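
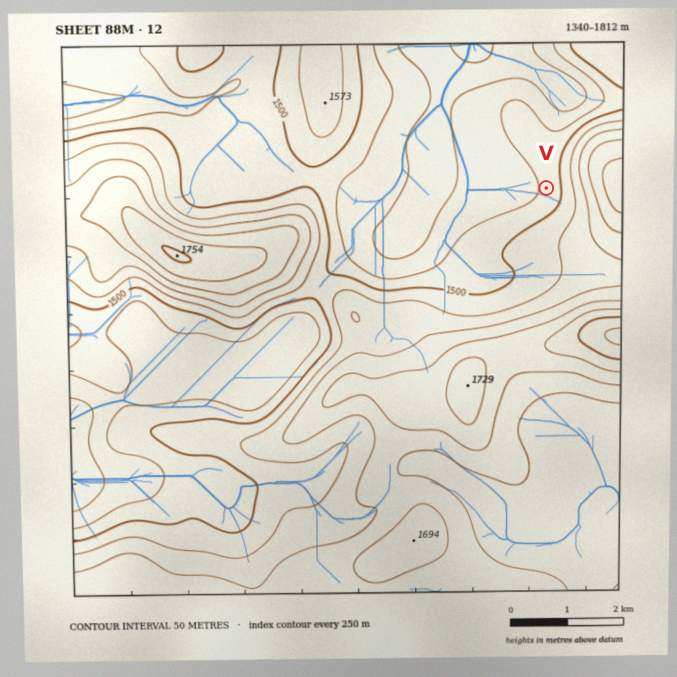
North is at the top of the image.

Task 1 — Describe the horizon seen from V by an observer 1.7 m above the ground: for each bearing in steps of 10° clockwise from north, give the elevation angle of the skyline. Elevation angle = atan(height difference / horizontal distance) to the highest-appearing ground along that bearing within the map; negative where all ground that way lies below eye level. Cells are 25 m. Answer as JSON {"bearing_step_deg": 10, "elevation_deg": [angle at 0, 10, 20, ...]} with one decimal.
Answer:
{"bearing_step_deg": 10, "elevation_deg": [0.7, 1.7, 2.9, 4.7, 7.6, 10.5, 12.6, 13.6, 13.8, 13.4, 12.4, 11.0, 9.4, 8.0, 7.2, 6.6, 7.0, 6.0, 5.1, 4.5, 4.3, 3.5, 2.6, 2.0, 1.8, 1.6, 2.7, 1.7, 0.9, 1.5, 1.4, -0.2, -0.8, -0.3, 0.1, 0.0]}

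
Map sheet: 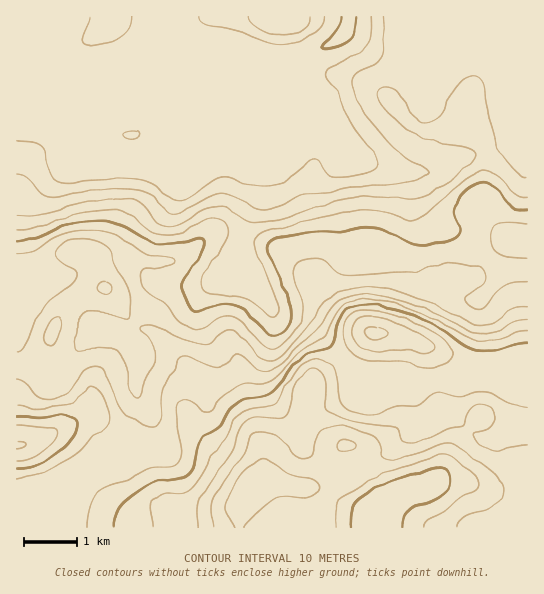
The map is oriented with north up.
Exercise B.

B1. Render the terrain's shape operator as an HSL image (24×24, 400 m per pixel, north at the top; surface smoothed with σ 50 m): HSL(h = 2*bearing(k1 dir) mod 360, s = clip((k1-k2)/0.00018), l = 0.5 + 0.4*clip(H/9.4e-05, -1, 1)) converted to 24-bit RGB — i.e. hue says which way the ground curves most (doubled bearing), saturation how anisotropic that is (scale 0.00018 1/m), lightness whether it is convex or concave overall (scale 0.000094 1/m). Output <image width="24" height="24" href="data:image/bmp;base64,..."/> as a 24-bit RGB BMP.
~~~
<image width="24" height="24" href="data:image/bmp;base64,Qk32BgAAAAAAADYAAAAoAAAAGAAAABgAAAABABgAAAAAAMAGAAATCwAAEwsAAAAAAAAAAAAAgH9/gH9/YmiDWmyXppCOdVaWjq52a5mvSi6Sv6Fw5rZSJHkucYBxgIB8MS18cpa818ygv4tffT4zgnUjSmkrU2o6SotMf4B/foFzf4B/e36AOZudgq+6X2bPtsLYbGvXRRnWs53J77TO2Y6/GYe6Sd9xDt3OCcLc6K3o9K7uwG/o0LTWW2LBeK7KT67LXXWFUX4AEl0GTYBGYYZnUYE1MWwoYb0yYShMaTZIZZddw5aa687SWI/WhWzIvyRVJEkOAl4AUtFww4Ls9NHynpzhha/gjzDYmmO139P4cXPlFq1mLX9agHFyXq9bOpVXSCZGSbZdTaenpY8/7OFfiFROVTJQ3TuUvKXoQfO0B3MmHGIwyIx33J6QcjFMbDdaeaWPuq/t88z/2Zr0Rz2ZL9SogtXbeRmYpkejUeuGIRt91Lunx+PNvjrNVkOoZe/cyOjzxITz6E/bKn1QO10Z2lMKpB0fN6RCSotUb5opOl+i/0/b8LvVVeG9QSFXch1yntqUT7dLFUZadep5wEqAzAB24+FJHdAAPkkLMSYIuaIe1EO0UGarS5TK0s7qm6ngR0zCtsZKEScOSjYa/PLMpTlaMB1TPHuvwtKNolFzN7OvYLgyGVmMuin/+9TQn9CPKxpggIB/bYNdUHY6gcI5QXcre6QblUEbbVAz0CtJj2IpB4Bb5+SD0E+ZXkaFMnFztb9dhsmvajyNkt51BIGSAB5z+t3R+pzaggJnfFgKVFoQZEIVltYUJ55bR6zCmWPAcYCLiRit8sm/F56MX4gum0c4gXiAPIipl+zDeTy6tkSzv+6oIEhvAR8y//pQxQBa/wCe8Njgj7fupN3/zvD9s9r/W4b/u2f/06rsFE5p9t/VtifWXX5+hXpdZKKOdtSfPJ45MyNiodOl0tmmTSptCw8omrETXRaU1NX30uj5zNj/zOf/osPlnCJtJA8WSjsi0NBrQoJ8IdMz+2+5tx2XcOFiLt+tc6FmonhcGHptR9Fb2U4+TgQ2SBM1P/ITAKd0cP+ZxOGIzIY4gDARTxAAUw0BVEAoKng5i8Iyao5tOHhJem8icpPX4PDbgS2Jbz8luKweOG4bOEQQfF0pTAxXcct2kdeUJ6dCJmoAWlQAXTYAaC0Pjy8xr3GQc4qlT41xeI1Hp3Xp1yDzt3jcMu1Wy7g0WSnOkZ737NL4137BDmhaeGOCawacmuuvh62Yn4GUfFmHiYZYaKmEb5O/eIXBlX65uVSgmFdkh3lVO0CpaGjv2tf02cf1sKHhdcPZIoKrwjTj/7PlyYXnAEurqOT/xsbwqYrQmoOzh2m2lpy1g7SpZE+BgFdEc1c+h1BbtoKumJfPPXIoIW4wna07sG1KwltTyGxCLW8+EEFQ1Iyj68PUOXPOIXpPeHsytFZKv3OuknmknKSWnneKXDuQv1vHt1yZZZpYVOB7VbrYgK5jIYxhR5tmeZV6oIit1KvItYPGCyM8WI034qxqnlBzXEtyjGNRZqYyNZVTj4qyn4iwt22vVEqbO1Sry4bo69zvn9+2JEZcs6SHTIpBLU0XVGQPWGEMlIIIgB8Jczk0D18f29M1impWYH9rRVp61Zx5LostRVwfbVQabkISeF8YJVESEmQT4ORm4WhNVCFLonlmulBdPmtugHlgfkc4w8EvMoNUf4CAfYB+T488kGpHf3dRNW1DqM5It1lpZTpUd0E3jmZKpp1ojptYMGsjVZ8FqZgtc1aRf4triGWrq2rab17fjqzowLHgsF7MUHyDf4B/f4B/gH9/f3+Af4CAPpFMpzVWjj12h2dygaKAicS0eWvLsYnGismmWaeiY2d9l4VrZIpDU3o7eps1f48veIst3YufSEKhf4B/f4B/f3+Ah1VcjpkvW4JZWjRqmFp/oJiIks+ja7+kQD6FuomMwL2QZFp2a2ZzjHaGuHN/Pohvf4B/gIB/eYB5bZJJlF9yf4B/f4B/gG6CgjXX09DrcCfUNjmFarC1odPNoceniVxwQlNtf6lxyJSDfGGLZmqBdX95mnKIyltnLHQrcoFgf4B+gIB/gIB/gIB/f4B/XnaQNdE/jY0oZS3CcIDkjKzcrnW2vTo4pHFRUYJ3TZJkso13pXCYc2aGf4CAaHWDunOo2XDJccE3KpouWXtFgWJDjIU1bnMvZDkcdTMIoagGGGgAAlYCM1wolStIw29Xu7eKYIWLZYJvdItYkmpfgnZ/f3+AcHuBZXp8qHKEv5iqg3u1Xli9bGm9rpPKjm7fgWDyurnw3dvwyc/wK8P0EUBpZUB3ycOHvLyIcnKNanKDf4B/gIB/f3+A"/>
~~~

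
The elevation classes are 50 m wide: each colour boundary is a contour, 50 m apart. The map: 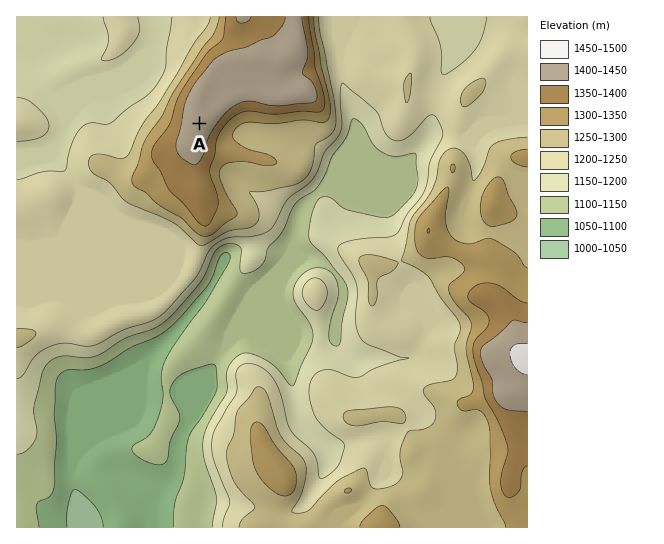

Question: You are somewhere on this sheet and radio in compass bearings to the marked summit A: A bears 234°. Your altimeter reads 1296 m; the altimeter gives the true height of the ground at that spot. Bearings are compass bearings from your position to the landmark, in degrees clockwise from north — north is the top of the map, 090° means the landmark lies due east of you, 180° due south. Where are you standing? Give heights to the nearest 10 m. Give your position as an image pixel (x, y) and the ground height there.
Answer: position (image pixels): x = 316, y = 38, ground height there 1300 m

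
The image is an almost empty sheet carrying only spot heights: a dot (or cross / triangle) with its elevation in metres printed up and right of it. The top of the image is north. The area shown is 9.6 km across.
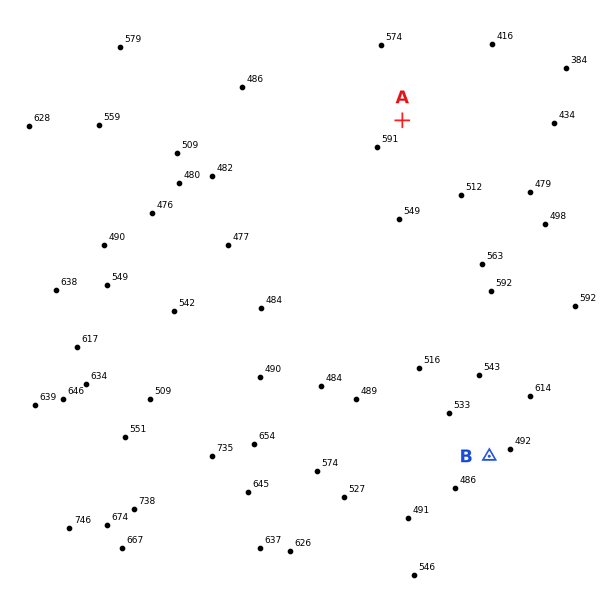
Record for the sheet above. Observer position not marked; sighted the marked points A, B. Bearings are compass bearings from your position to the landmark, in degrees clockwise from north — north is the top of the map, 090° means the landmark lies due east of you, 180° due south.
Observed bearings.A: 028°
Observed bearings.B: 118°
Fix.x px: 282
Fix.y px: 346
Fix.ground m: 510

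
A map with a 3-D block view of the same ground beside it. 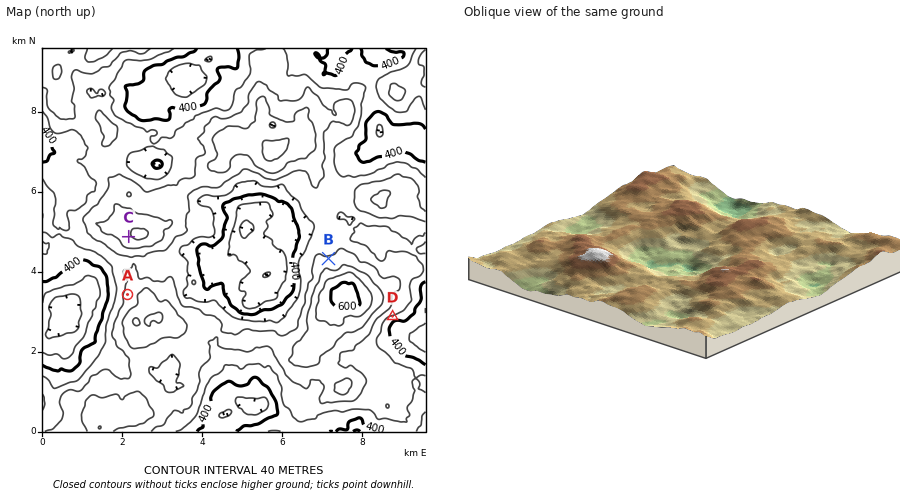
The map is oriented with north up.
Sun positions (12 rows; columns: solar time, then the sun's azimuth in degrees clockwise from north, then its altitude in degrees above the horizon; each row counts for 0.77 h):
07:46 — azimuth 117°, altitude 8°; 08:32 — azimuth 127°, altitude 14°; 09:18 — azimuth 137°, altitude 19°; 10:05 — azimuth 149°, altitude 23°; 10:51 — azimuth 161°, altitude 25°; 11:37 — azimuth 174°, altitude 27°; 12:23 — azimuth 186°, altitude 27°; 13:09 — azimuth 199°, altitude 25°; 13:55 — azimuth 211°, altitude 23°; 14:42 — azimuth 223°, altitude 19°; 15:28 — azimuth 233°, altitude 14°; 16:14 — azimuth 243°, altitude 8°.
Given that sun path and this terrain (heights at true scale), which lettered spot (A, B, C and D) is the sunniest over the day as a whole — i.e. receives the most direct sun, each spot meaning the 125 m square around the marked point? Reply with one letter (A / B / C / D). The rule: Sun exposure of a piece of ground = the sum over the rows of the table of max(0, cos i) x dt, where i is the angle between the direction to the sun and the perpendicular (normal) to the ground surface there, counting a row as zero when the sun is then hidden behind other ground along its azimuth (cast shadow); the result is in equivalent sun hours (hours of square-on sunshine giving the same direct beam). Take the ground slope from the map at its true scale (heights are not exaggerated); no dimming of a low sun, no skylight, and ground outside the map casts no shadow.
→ D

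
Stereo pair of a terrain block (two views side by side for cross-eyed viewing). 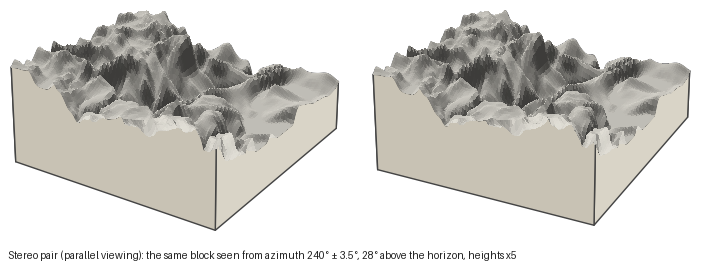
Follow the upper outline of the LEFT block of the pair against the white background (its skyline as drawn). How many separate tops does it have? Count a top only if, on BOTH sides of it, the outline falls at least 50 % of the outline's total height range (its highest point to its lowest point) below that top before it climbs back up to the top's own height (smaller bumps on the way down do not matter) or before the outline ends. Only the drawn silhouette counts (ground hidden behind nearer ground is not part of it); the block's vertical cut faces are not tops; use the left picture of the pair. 1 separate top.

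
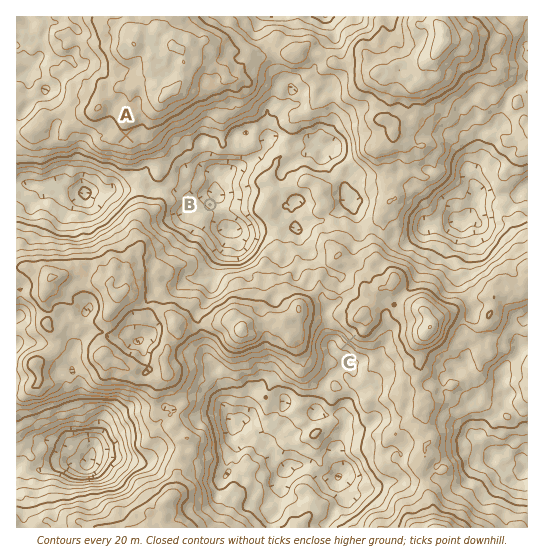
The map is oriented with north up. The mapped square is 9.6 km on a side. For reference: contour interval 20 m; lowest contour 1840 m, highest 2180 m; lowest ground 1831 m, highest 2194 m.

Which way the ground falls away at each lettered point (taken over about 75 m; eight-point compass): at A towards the S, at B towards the NE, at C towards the SW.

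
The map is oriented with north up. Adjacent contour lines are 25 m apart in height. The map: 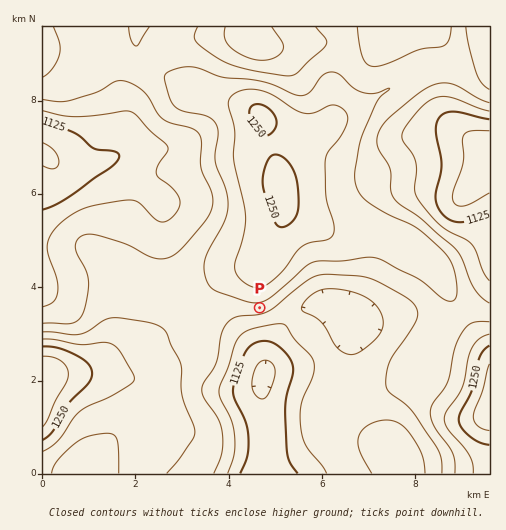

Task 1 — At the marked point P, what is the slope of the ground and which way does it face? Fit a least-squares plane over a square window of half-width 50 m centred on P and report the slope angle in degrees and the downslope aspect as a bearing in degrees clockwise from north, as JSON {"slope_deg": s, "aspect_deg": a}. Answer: {"slope_deg": 6, "aspect_deg": 169}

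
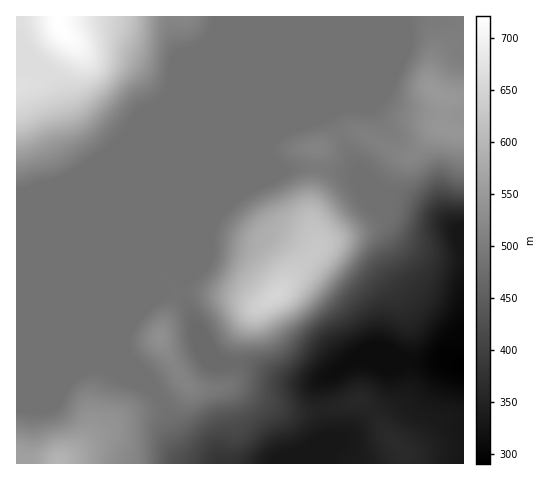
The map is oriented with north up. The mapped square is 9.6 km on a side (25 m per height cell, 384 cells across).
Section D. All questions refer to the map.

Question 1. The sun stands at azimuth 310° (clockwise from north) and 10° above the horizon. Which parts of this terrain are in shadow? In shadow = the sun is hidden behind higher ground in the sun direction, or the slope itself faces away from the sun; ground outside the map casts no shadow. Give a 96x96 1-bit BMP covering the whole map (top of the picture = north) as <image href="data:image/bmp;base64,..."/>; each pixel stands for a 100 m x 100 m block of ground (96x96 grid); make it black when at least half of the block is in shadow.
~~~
<image width="96" height="96" href="data:image/bmp;base64,Qk2+BAAAAAAAAD4AAAAoAAAAYAAAAGAAAAABAAEAAAAAAIAEAAATCwAAEwsAAAIAAAAAAAAA////AAAAAAAAAAAAAAAAAAAAAAAAAAAAAAAAAAAAAAAAAAAAAAAAAAAAAAAAAAAAAAAAAAAAAAAAAAAAAAAAAAAAAAAAAAAAAAAAAAAAAAAAAAAAAAAAAAAAAAAAAAAAAAAAAAAAAAAAAAAAAAAAAAAAAAAAAAAAAAAAAAAAAAAAAAAAAAAAAAAAAAAAAAAAAAAAAAAAAAAAAAAAAAAAAAAAAAAAAAAAAAAAAAAAAAAAAAAAAAAAAAAAAAAAAAAAAAAAAAAAAAAAAAAAAAAAAAAAAAAAAAAAAAAAAAAAAAAAAAAAAAAAAAAAAAAAAAAAAAAAAAAAAAAAAAAAAAAAAcAAAAAAAAAAAAAAB/gAAAAAAAAAAAAAD/4AAAAAAAAAAAAAP/+AAAAAAAAAAAAA//+AAAAAAAAAAAAB///AAAAAAAAAAAAH///AAAAAAAAAAAAP///gAAAAAAAAAAAP///gAAAAAAAAAAAP///gAAAAAAAAAAAH///gAAAAAAAAAAAD///gAAAAAAAAAAAB///wAAAAAAAAAAAAf//wAAAAAAAAAAAAP//4AAAAAAAAAAAAD//4AAAAAAAAAAAAB//8AAAAAAAAAAAAA//8AAAAAAAAAAAAAf/8AAAAAAAAAAAAAP/+AAAAAAAAAAAAAH/+AAAAAAAAAAAAAD/8AAAAAAAAAAAAAB/8AAAAAAAAAAAAAA/8AAAAAAAAAAAAAAf4AAAAAAAAAAAAAAf4AAAAAAAAAAAAAAPwAAAAAAAAAAAAAAHgAAAAAAAAAAAAAAAAAAAAAAAAAAAAAAAAAAAAAAAAAAAAAAAAAAAAAAAAAAAAAAAAAAAAAAAAAAAAAAAAAAAAAAAAAAAAAAAAAAAAAAAAAAAAAAAAAAAAAAAAAAAAAAAAAAAAAAAAAAAAAAAAAAAAAAAAAAAAAAAAAAAAAAAAAAAAAAAAAAAAAAAAAAAAAAAAAAAAAAAAAAAAAAAAAAAAAAAAAAAAAAAAAAAAAAAAAAAAAAAAAAAAAAAAAAAAAAAAAAAAAAAAAAAAAAAAAAAAAAAAAAAAAAAAAAAAAAAAAAAAAAAAAAAAAAAAAAAAAAAAAAAAAAAAAAAAAAAAAAAAAAAAAAAAAAAAAAAAAAAAAAAAAAAAAAAAAAAAAAAAAAAAAAAAAAAAAAAAAAAAAAAAAAAAAAAAAAAAAAAAAAAAAAAAAAAAAAAAADAAAAAAAAAAAAAAAH8AAAAAAAAAAAAAAD+AAAAAAAAAAAAAAD+AAAAAAAAAAAAAAD+AAAAAAAAAAAAAAB+AAAAAAAAAAAAAAB+AAAAAAAAAAAAAAA8AAAAAAAAAAAAAAAYAAAAAAAAAAAAAAAAAAAAAAAAAAAAAAAAAAAAAAAAAAAAAAAAAAAAAAAAAAAAAAAAAAAAAAAAAAAAAAAAAAAAAAAAAAAAAAAAAAAAAAAAAAAAAAAAAAAAAAAAAAAAAAAAAAAAAAAAAAAAAAAAAAAAAAAAAAAAAAAAAAAAAAAAAAAAAAAAAAAAAAAAAAAAAAAAAAAAAAAAAAAA="/>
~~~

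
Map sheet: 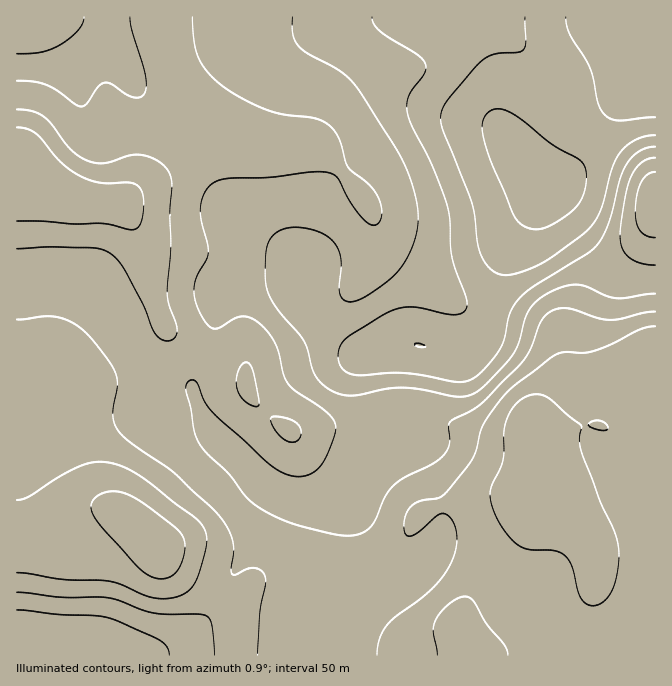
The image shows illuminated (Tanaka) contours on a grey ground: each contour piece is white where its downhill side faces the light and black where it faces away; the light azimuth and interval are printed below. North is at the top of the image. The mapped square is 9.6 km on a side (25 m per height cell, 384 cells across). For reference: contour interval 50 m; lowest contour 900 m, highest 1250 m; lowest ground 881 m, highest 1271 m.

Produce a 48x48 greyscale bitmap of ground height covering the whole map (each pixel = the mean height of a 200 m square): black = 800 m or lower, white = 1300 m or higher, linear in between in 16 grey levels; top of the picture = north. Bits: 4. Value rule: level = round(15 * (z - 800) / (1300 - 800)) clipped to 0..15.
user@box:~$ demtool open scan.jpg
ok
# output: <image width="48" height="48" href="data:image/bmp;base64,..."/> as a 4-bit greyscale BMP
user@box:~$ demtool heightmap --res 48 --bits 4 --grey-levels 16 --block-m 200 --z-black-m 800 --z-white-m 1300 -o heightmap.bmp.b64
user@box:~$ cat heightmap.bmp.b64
<image width="48" height="48" href="data:image/bmp;base64,Qk32BAAAAAAAAHYAAAAoAAAAMAAAADAAAAABAAQAAAAAAIAEAAATCwAAEwsAABAAAAAAAAAAAAAAABEREQAiIiIAMzMzAERERABVVVUAZmZmAHd3dwCIiIgAmZmZAKqqqgC7u7sAzMzMAN3d3QDu7u4A////AIiIiIiJmZqru6qZmaqru8zN3MzMy7u7u4iIiImZmaqru6qZmaqru8zNzMzMzMu7u4iZmZmaqqqru6qZmZqqu8zNzMzMzMzLu5mZmZqru7u7u6qZmZmqq7zMzLu8zMzMu6q7u7u8zMu7u6qZmZmqqqvMzLu8zMzMzLvMzMzN3dy7u7qpmZmqqqq8zMzMzMzMzMzMzd3e7ty7q6qpmZqqqqq7vMzMzMzMzMzd3d3u7u3LqqqpmZqqqqqrvMzMzM3MzM3d3d7u7u3LqqqZmZmqqqqrvMzMzN3MzM3d3d7u7t3LqpmZmZmaq6qrvMzMzdzMu8zd3e7u7dy6qZmZmYiZq7u7vMzN3dzMu8zd3e7t3MuqmZmZiIiZqru7zMzd3czLu8zN3d3dy7qpmZmZmIiJmqq7zMzd3czLu8zMzd3Mu6qpmZmZmYiImZqrvMzd3czLu7vMzMzLuqqZmZmqmYiIiZmavMzd3MzMy7u8zLu6qqmZmZqqqZiIiJmaq8zd3MzMzLu8y7uqqpmZmaq6qZmZmZmaq83d3MzMzLvMy7qqqpmZmqu6qZmZmZmZq8zdzMzMzLvMy7qqqpmZqqqqmYiZmZmZmrzczMzMy7u8y7qqqZmaq6qZiIiIiIiHiavMzLvLu7u8u7uqqZmaq6qYh3d3d3ZmeJq7u7u7u7u7u7qqqpmaq6mYd2ZmZlVVZomru7u7u7u7u7qqqqmaqqmIdmVVVVVVVniau7u7vLu7u6qqqqqZqqmIdmZVVVVVVWeaqqqru7u7uqqqu6qZmpiHd2ZlVVVVVWeJqqqqq6qqqqqqu6mZmZh3d3dmZWZmZmeJmZmZmaqqqqqruqmYmId3d3d3ZmZmZVZ4mYiIiKqqmaqruqmYiId3d4iHd3dmVVVneId3d6qqmqq7uqmZiId2d4iId3dmVVVWZ3d3d6qqqqq7u6mZiId3d4iIh3dmVERFVmd3eKqqqru8u6mZiId3d4iYiHdlVERERWZ3iLu7u7zMu6mYiId3eIiZiHdlVDMzNFV4mczMzMzMu6mYiIiIiImZmHdlRDMzM0Vomszd3d3Mu6mYiIiIiZmZmHdlRDMzMzRnmt3d3d3Mu6mZiIiJmZmZiHZlQzMzMzRXmt3d3MzMu6mZmZmZmZmZiHZVQzMzMzNXid3cy7u7uqqZmZmZmZmYh3ZUQzMzMzNGid3Luqq7qqqqqqqZmZmYh2ZUMzMzMzNFZ9zLqqqqqqqqqqqpmZmId2VEMzMzMzNEVcy6mZmpmqqqqqqZmZiIdmVEMzMzMzMzRLuqmZmZmaqqqpmZmZiHdlVEMzMzRDMzM6qpmZmZmaqqmZmZmIh3ZlVEMzNERDMzM5mZmZmZmaqpmIiIiIh3ZmVUQzRERDMzIpmZmZmZmamZiIiIiId3ZmZVRERERDMzIpmZmZmZmZmYiIiIh3d3ZmZVVERERDMyIpmZmZmZmZmYiIiHd3dmZmZVVVVEQzMzM5mZmZmZmZmIiIiHd3ZmZlVVVVVEQzMzM5mZmZmZmZmIiIiHd2ZmZVVVVVVEMzMzMw=="/>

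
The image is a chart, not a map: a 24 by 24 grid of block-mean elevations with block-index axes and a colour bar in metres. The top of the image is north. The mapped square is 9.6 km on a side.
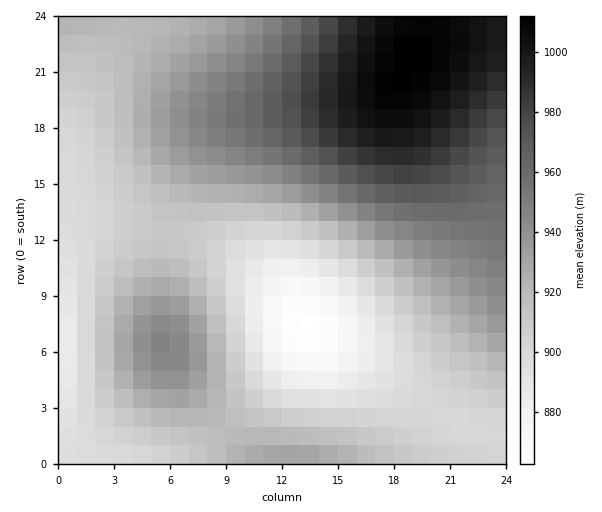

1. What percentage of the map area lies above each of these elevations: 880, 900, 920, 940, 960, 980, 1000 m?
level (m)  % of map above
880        95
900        82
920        52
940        32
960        21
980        13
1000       6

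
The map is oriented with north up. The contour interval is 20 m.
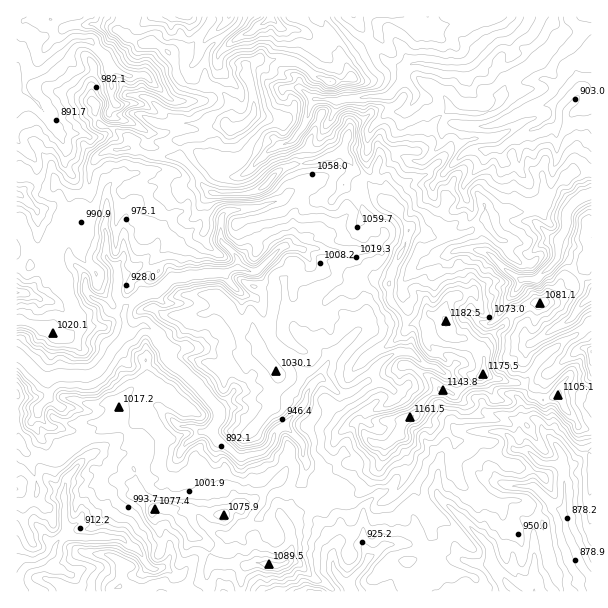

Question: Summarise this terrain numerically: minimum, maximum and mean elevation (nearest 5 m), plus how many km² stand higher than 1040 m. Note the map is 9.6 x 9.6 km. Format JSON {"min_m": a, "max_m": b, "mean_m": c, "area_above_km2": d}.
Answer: {"min_m": 875, "max_m": 1180, "mean_m": 985, "area_above_km2": 17.5}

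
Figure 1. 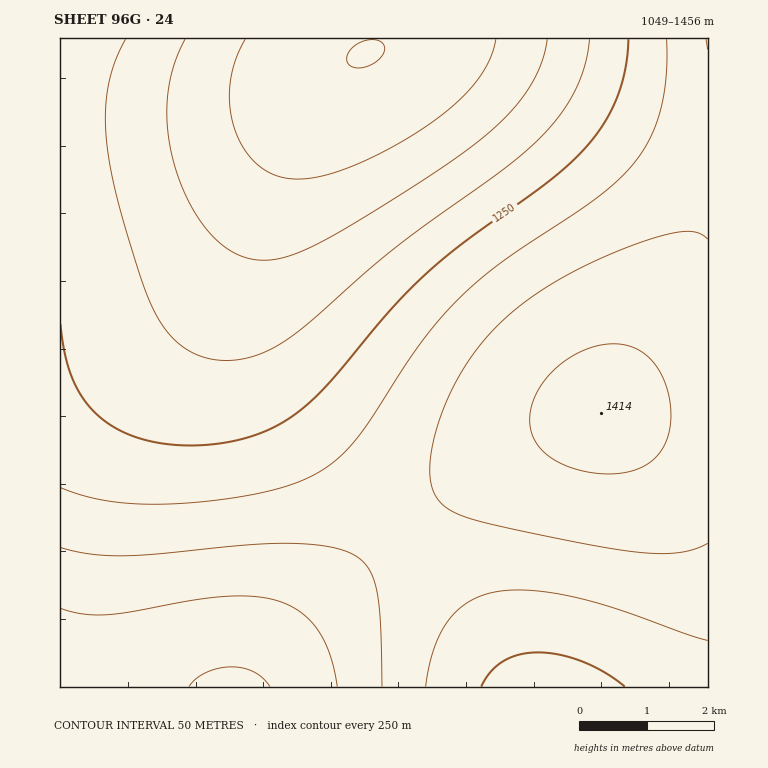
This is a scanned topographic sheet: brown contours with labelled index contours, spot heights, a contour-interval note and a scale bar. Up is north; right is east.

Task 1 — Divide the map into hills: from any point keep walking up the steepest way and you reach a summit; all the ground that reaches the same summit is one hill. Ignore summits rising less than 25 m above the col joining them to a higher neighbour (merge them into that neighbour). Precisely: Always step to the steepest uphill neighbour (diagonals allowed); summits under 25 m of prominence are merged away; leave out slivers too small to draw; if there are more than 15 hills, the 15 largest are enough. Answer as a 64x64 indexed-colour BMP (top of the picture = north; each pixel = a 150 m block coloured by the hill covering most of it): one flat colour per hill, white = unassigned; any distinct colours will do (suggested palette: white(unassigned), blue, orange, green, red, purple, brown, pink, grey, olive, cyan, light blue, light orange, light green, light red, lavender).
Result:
<image width="64" height="64" href="data:image/bmp;base64,Qk12CAAAAAAAAHYAAAAoAAAAQAAAAEAAAAABAAQAAAAAAAAIAAATCwAAEwsAABAAAAAAAAAA////ALR3HwAOf/8ALKAsACgn1gC9Z5QAS1aMAMJ34wB/f38AIr28AM++FwDox64AeLv/AIrfmACWmP8A1bDFACIiIiIiIiIiIiIiIiIiIiIiIiIiIiIhERERERERERERIiIiIiIiIiIiIiIiIiIiIiIiIiIiIhEREREREREREREiIiIiIiIiIiIiIiIiIiIiIiIiIiIiERERERERERERESIiIiIiIiIiIiIiIiIiIiIiIiIiIiERERERERERERERIiIiIiIiIiIiIiIiIiIiIiIiIiIiEREREREREREREREiIiIiIiIiIiIiIiIiIiIiIiIiIiIRERERERERERERESIiIiIiIiIiIiIiIiIiIiIiIiIiIRERERERERERERERIiIiIiIiIiIiIiIiIiIiIiIiIiIREREREREREREREREiIiIiIiIiIiIiIiIiIiIiIiIiIRERERERERERERERESIiIiIiIiIiIiIiIiIiIiIiIiIRERERERERERERERERIiIiIiIiIiIiIiIiIiIiIiIiIhEREREREREREREREREiIiIiIiIiIiIiIiIiIiIiIiIhERERERERERERERERESIiIiIiIiIiIiIiIiIiIiIiIhERERERERERERERERERIiIiIiIiIiIiIiIiIiIiIiIhEREREREREREREREREREiIiIiIiIiIiIiIiIiIiIiIhERERERERERERERERERESIiIiIiIiIiIiIiIiIiIiIhERERERERERERERERERERIiIiIiIiIiIiIiIiIiIiIiEREREREREREREREREREREiIiIiIiIiIiIiIiIiIiIiERERERERERERERERERERESIiIiIiIiIiIiIiIiIiIiERERERERERERERERERERERIiIiIiIiIiIiIiIiIiIiEREREREREREREREREREREREiIiIiIiIiIiIiIiIiIiERERERERERERERERERERERESIiIiIiIiIiIiIiIiIiERERERERERERERERERERERERIiIiIiIiIiIiIiIiIiEREREREREREREREREREREREREiIiIiIiIiIiIiIiIiIRERERERERERERERERERERERESIiIiIiIiIiIiIiIiIRERERERERERERERERERERERERIiIiIiIiIiIiIiIiIREREREREREREREREREREREREREiIiIiIiIiIiIiIiIRERERERERERERERERERERERERESIiIiIiIiIiIiIiIRERERERERERERERERERERERERERIiIiIiIiIiIiIiIhEREREREREREREREREREREREREREiIiIiIiIiIiIiIhERERERERERERERERERERERERERESIiIiIiIiIiIiIhERERERERERERERERERERERERERERIiIiIiIiIiIiIiEREREREREREREREREREREREREREREiIiIiIiIiIiIiERERERERERERERERERERERERERERESIiIiIiIiIiIiIRERERERERERERERERERERERERERERIiIiIiIiIiIiIREREREREREREREREREREREREREREREiIiIiIiIiIiIhERERERERERERERERERERERERERERESIiIiIiIiIiIiERERERERERERERERERERERERERERERIiIiIiIiIiIiIREREREREREREREREREREREREREREREiIiIiIiIiIiIhERERERERERERERERERERERERERERESIiIiIiIiIiIiERERERERERERERERERERERERERERERIiIiIiIiIiIiIREREREREREREREREREREREREREREREiIiIiIiIiIiIhERERERERERERERERERERERERERERESIiIiIiIiIiIiERERERERERERERERERERERERERERERIiIiIiIiIiIiIREREREREREREREREREREREREREREREiIiIiIiIiIiIiERERERERERERERERERERERERERERESIiIiIiIiIiIiIRERERERERERERERERERERERERERERIiIiIiIiIiIiIhEREREREREREREREREREREREREREREiIiIiIiIiIiIiERERERERERERERERERERERERERERESIiIiIiIiIiIiIhERERERERERERERERERERERERERERIiIiIiIiIiIiIiEREREREREREREREREREREREREREREiIiIiIiIiIiIiIRERERERERERERERERERERERERERESIiIiIiIiIiIiIiERERERERERERERERERERERERERERIiIiIiIiIiIiIiIREREREREREREREREREREREREREREiIiIiIiIiIiIiIiERERERERERERERERERERERERERESIiIiIiIiIiIiIiIRERERERERERERERERERERERERERIiIiIiIiIiIiIiIiEREREREREREREREREREREREREREiIiIiIiIiIiIiIiIRERERERERERERERERERERERERESIiIiIiIiIiIiIiIiERERERERERERERERERERERERERIiIiIiIiIiIiIiIiIREREREREREREREREREREREREREiIiIiIiIiIiIiIiIiERERERERERERERERERERERERESIiIiIiIiIiIiIiIiIhERERERERERERERERERERERERIiIiIiIiIiIiIiIiIiIREREREREREREREREREREREREiIiIiIiIiIiIiIiIiIiIRERERERERERERERERERERESIiIiIiIiIiIiIiIiIiIiERERERERERERERERERERER"/>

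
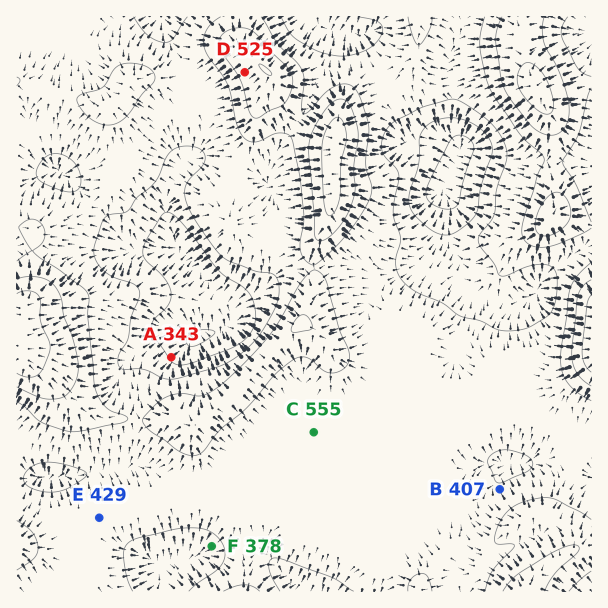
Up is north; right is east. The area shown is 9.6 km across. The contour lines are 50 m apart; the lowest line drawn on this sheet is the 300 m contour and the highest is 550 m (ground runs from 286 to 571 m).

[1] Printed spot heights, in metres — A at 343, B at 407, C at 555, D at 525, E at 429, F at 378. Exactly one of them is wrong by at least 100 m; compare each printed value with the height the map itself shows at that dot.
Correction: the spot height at C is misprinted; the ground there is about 430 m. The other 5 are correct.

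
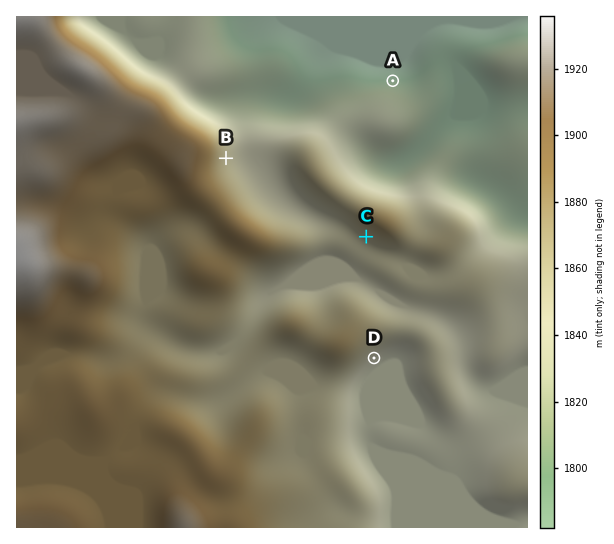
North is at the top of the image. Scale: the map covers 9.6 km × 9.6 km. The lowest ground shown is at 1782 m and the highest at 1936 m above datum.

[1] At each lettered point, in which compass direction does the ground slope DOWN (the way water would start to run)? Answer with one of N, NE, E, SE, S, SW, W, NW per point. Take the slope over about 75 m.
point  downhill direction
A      N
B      E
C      SW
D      SE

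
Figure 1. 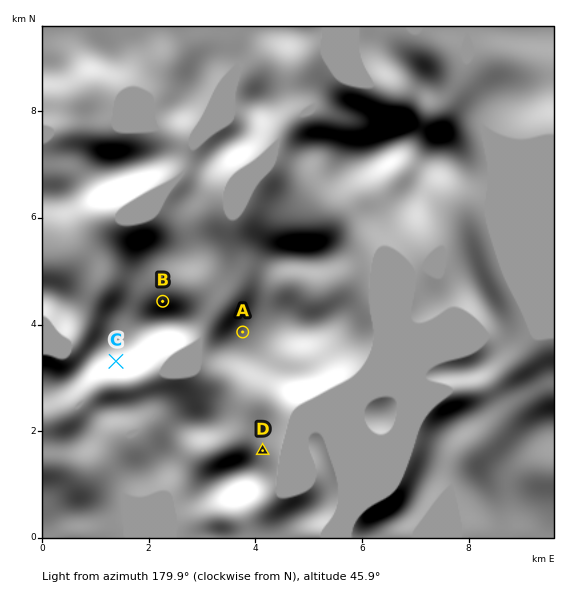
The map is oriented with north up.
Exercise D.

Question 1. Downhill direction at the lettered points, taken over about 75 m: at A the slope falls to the NW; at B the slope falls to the NE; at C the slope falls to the S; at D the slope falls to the E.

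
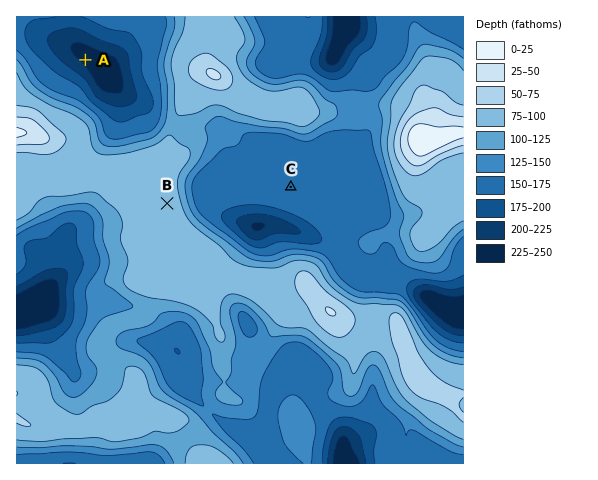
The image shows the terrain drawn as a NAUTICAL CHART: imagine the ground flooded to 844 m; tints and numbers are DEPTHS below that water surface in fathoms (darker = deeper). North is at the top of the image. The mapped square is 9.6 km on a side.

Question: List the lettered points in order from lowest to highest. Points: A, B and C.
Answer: A C B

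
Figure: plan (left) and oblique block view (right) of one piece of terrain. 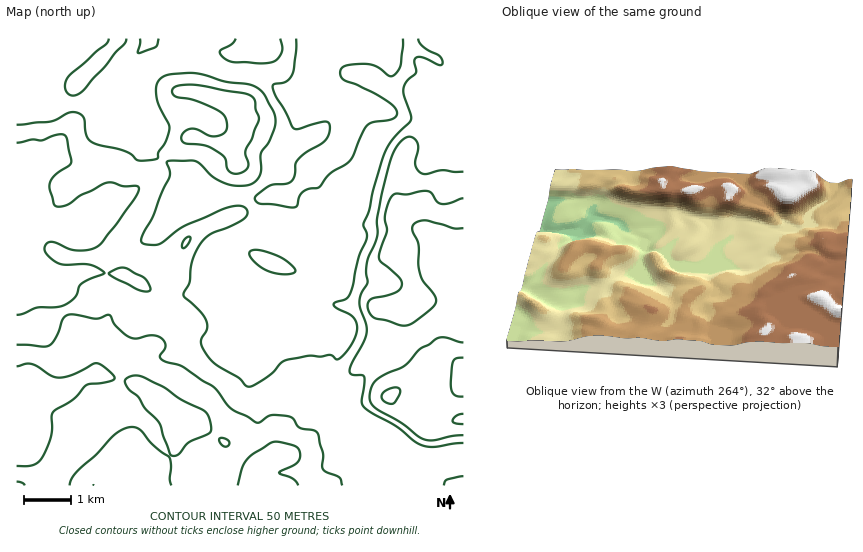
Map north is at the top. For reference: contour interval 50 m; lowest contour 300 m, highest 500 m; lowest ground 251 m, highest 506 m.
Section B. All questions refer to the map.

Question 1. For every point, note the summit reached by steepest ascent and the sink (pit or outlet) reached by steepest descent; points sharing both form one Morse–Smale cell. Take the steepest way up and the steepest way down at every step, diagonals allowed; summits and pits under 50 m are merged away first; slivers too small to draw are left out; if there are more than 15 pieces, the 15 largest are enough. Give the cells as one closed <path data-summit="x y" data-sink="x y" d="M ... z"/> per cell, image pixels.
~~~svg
<path data-summit="94 485" data-sink="311 39" d="M108 101l-54 6-19-6-19 6 0 378 383 1-3-9-14-12-12-7-21-5-6-6-4-20-7-12-7-23 3-20 15-27 0-16-7-4-35-7-22-14-36-9-12-7-6-9 0-12 3-8-1-13 8-10 21-13 6-25-21-2-28 0-19-8-19-22-24-13-2-7 1-20-2-3-8-6-24-5z"/><path data-summit="405 313" data-sink="311 39" d="M371 107l-13 1-12 5 0 13-6 21-5 7-16 9-9 9 7 15 2 18 13 10 5 8 3 12 0 10-6 4 7 3 6 7-1 9-3 7-13 10-28 7-15 16 14 10 36 7 16 8 28 8 5 3-1 9 10-8 38-21 18 0 13 3 0-172-8-1-22 1-6-8-10-20-5-5z"/><path data-summit="235 141" data-sink="311 39" d="M150 38l-36 45-5 9-1 11 12 11 17 2 9 5 4 5-1 20 2 7 24 13 19 22 19 8 28 0 10 2 13 0 10-5 14 0 14-11 12-16 21-12 5-7 6-21 0-13-10-7-18-8-7-10-4-14-5 21-3 1-9-1-9-3-14-12-11-5-27-1-32-13-22-3-17-11z"/><path data-summit="463 369" data-sink="311 39" d="M463 38l-312 0-1 2 12 11 13 7 22 3 32 13 27 1 11 5 14 12 9 3 9 1 3-1 5-21 4 14 7 10 26 14 6 1 8-5 13-1 24 7 18 8 5 5 10 20 6 8 29 0z"/><path data-summit="463 369" data-sink="311 39" d="M451 324l-18 0-38 21-12 10 3-6-1-5-32-11-11-6 2 4-1 14-18 34 1 20 12 27 5 2 20-4 15 5 42 27 18 3 25-1 1-130z"/><path data-summit="463 369" data-sink="311 39" d="M309 172l-18 20-17 1-11 5-3 5-4 20-26 19-3 4 1 13-3 8 0 12 6 9 10 6 45 14 16-16 28-7 13-10 4-10 0-6-6-7-7-3 6-4 0-10-3-12-5-7-13-11-2-18z"/><path data-summit="463 369" data-sink="311 39" d="M147 38l-130 0-1 68 10 0 9-5 17 6 56-6 6-18 33-40z"/><path data-summit="463 485" data-sink="311 39" d="M363 424l-24 3 5 22 5 4 26 7 20 16 5 10 64-1-1-27-25 1-18-3-15-8-15-13z"/>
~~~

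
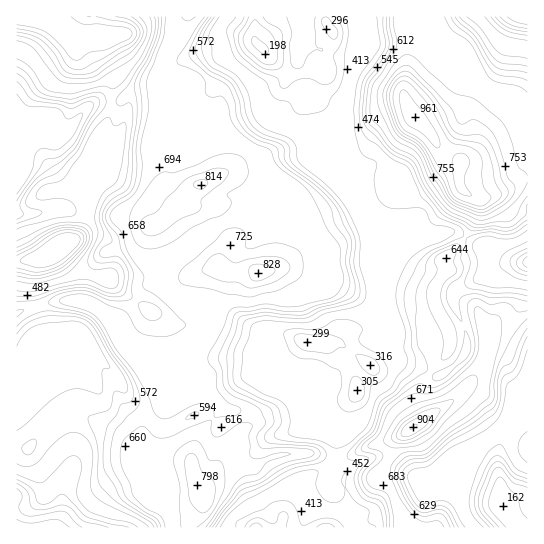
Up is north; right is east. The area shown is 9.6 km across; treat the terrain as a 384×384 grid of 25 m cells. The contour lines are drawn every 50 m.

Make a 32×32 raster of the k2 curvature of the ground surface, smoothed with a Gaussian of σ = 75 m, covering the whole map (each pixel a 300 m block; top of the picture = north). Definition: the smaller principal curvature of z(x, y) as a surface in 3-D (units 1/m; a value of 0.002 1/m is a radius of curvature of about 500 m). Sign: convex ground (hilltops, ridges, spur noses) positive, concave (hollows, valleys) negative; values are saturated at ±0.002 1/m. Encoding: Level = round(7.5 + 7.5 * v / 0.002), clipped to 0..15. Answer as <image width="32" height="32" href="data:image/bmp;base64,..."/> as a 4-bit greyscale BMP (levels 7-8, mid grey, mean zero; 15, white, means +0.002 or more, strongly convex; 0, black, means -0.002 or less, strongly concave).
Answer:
<image width="32" height="32" href="data:image/bmp;base64,Qk12AgAAAAAAAHYAAAAoAAAAIAAAACAAAAABAAQAAAAAAAACAAATCwAAEwsAABAAAAAAAAAAAAAAABEREQAiIiIAMzMzAERERABVVVUAZmZmAHd3dwCIiIgAmZmZAKqqqgC7u7sAzMzMAN3d3QDu7u4A////AFQ1d2Q1Z1I0RmRmJnSzVRJpVYZIhlmDRlZ3UyVQM1I2NlVmaHZIhUM2aSWWJGdzEndzV4h2ZmZ4UgUkpAJXcwmnZTiYhnZnVYiTQgQ3FHQoh2VGiGZ3SGABIzN1hmI2V2d2ZXdCFTR4VGdyRZlXZEZmiHV1aWJniFV3Q0lGZocXdmd1M3iIZEJHd1BUdVeJJnd3ZgaIeIRHd4hjNEMEdzNXd3Bnd3ZVV3aGcjZFcDdVN3dDh3d4dkdxAUeGSFYHdkMyBoZmZnciElVVdUZUKHZ1VVd1FHdzVHhTNHR1cId2VXmUFGh3ZnVoeYRUh1FlZmVSABZndnZ4ZXiTVXdkA0UAFUUmd2aleIZ4YmZWmFUwUQBIR2ZlZkRWeJJ3UlckRmYgAleXVmd3d3dyd3UAElRXdximd3Znd3eHU2VTNmZYAmczdndlRnd4hxZZYmmadXE1YzV2anVniGFmdwVoZmWFY2Y2d0RnZ1MWdlIWeIhVdIYnJ4d3ZnlzZ3YlRXeYRnd4FSaHd3dkJHdkRnZzVkd4hlFDd3eGQ2d3VHWYc2ZnVXOTUnd3eDZ2V1RYiFRmeIM0VEWIh3g4VoVjibYmd3llY0ZVh3dDZTVTYmZSZ3VYaHJUdGczNUBHZXUVRniERZc0UwFXckUTWGNHJHd3g2cANEIhJnYWJVdQVxiHhUdB"/>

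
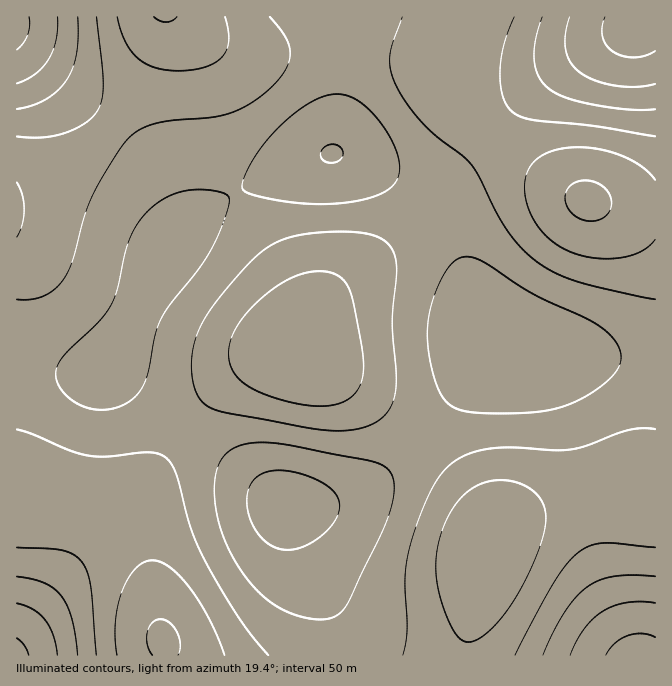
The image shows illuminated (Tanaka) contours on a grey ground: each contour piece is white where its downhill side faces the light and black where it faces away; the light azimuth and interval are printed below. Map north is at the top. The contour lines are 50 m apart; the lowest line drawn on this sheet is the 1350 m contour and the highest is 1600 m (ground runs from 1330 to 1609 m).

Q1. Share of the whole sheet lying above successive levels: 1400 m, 95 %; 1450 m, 76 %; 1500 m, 42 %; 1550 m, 13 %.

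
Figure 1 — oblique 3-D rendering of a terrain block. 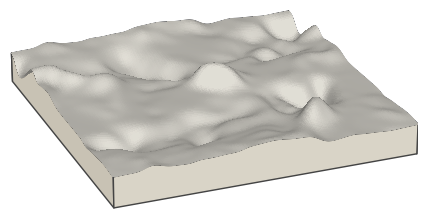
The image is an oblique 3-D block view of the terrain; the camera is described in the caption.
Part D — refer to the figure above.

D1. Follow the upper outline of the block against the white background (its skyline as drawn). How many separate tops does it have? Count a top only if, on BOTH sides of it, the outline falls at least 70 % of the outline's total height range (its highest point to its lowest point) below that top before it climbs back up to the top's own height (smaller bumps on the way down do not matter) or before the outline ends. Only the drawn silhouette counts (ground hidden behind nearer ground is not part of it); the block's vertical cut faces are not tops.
0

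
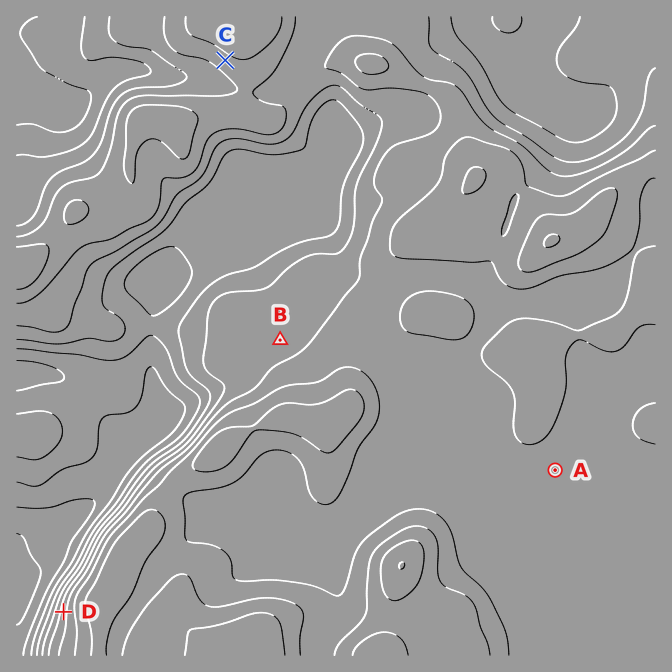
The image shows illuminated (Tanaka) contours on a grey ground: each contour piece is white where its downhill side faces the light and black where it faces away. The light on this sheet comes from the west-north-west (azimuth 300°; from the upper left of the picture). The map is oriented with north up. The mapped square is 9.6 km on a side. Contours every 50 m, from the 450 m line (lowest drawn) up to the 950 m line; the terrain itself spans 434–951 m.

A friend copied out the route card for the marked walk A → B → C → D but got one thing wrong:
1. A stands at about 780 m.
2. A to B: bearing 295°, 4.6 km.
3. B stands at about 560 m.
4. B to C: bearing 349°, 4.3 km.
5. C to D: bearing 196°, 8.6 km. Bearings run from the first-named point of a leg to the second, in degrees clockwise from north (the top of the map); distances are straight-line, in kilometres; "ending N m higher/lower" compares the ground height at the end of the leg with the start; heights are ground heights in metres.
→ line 3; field height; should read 730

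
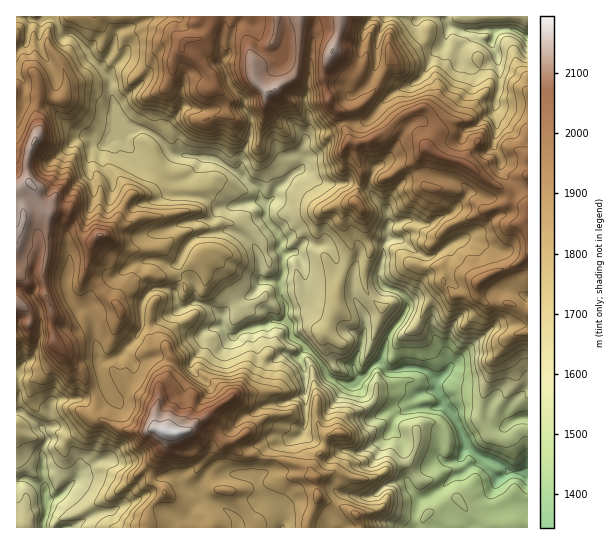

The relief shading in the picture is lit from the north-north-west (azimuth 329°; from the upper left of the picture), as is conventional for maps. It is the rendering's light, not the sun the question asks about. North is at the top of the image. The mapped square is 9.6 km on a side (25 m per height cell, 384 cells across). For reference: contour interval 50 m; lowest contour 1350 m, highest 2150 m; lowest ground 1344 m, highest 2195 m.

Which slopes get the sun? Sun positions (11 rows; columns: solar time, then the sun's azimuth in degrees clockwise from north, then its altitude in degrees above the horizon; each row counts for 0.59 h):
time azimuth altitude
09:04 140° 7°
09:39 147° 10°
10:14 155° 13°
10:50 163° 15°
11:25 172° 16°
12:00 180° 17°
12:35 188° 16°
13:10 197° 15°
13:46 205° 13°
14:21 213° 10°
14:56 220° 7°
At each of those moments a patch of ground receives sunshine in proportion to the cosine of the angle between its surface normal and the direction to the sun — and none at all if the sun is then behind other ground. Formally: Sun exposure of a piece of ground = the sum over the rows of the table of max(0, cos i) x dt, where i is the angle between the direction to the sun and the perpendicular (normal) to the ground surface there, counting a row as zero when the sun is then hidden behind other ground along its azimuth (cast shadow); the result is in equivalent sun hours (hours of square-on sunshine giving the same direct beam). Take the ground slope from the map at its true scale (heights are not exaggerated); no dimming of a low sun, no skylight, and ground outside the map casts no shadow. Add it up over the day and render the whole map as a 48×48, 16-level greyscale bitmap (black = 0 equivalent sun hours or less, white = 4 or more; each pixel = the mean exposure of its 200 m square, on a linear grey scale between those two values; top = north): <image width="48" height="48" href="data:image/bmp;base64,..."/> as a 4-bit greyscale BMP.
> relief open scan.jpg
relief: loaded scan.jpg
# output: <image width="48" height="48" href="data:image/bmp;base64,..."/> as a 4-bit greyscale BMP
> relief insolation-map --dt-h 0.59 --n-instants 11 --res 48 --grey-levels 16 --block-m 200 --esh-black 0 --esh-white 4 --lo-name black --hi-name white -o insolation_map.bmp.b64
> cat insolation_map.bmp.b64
<image width="48" height="48" href="data:image/bmp;base64,Qk32BAAAAAAAAHYAAAAoAAAAMAAAADAAAAABAAQAAAAAAIAEAAATCwAAEwsAABAAAAAAAAAAAAAAABEREQAiIiIAMzMzAERERABVVVUAZmZmAHd3dwCIiIgAmZmZAKqqqgC7u7sAzMzMAN3d3QDu7u4A////AEVVykMhNFVVVTRWVWZVdnp1aYdmZnVFVTRCNHdSEkV2VDV2RGZUh4Q3yWRFZ1REREUzEzWqYimlVXmFVXdmlRAAJlQjVkQ0ZjJIYzM2uZU0ZnZWZ4h2M1RDAjiVI0QhQlZ4hkQyamM1hzEjVWiZeImIlmZXUCQhAJhmiGUxE63LiXeIiHdjEhAAJoZCNCE0dnd4qIdWdo7+27zbp1IAUgAAASZ1gzN9y5qXe9q7nsvMq6y2MgAAFmcwASV3dl3rmoZmWs7v/Oy9+aI7pjEBWdhDEUVmVJhkaEN2es7FI0IQOpcgSHdTMAERQjNWJJdVMyqoumQgEiEAA4lzBHlUIAN1IgAAFVZnh6p2MRMzRCMQECraYgATMAAWhTEiR1ZneYm6qZVFQzMzIABFV5YhEAADZVUjdleHl3jMzKVVQiJCAAAAAAERAAACNFZUNEa6iFWNylRUMyAQAAAAAAERElMwAAFIQ1m8qKSMtzRCNCAhAAAAAQABJXZmOpqodmesqbycdVV2NFUwAAAAEkMimtxaVpqXi4Vq3O9mI0ZoYiIRAAAAABA5mEVYhsypvdZHv7lkM0V5hSADMQAhABNmRUd3s0qM6+1SNYVYY0ZnlFEBVTFGdURkNpdmmBSa54zamZNlI0V2RFcxAlZFV2RURWN4ekOKvs3NpROCJXdhRyRXeqdkNTZVRVWEAVh7q7hDEnhTNpchR2aXeKl3MTREVFZiFsyrZIqGaHV2U5dTJId2iIqnZ3NEVFZmfNyVRjObqFdYZGiYUhI0h4iIZ2U1VVdpVodVMhACjHZXZXqImaqURWdUVTM2VGl5ZRBCEhERFnZmaHvaUyNoIRESZVaFVYeFUBaLYiRYdmZmdyRkZlMlcwAlUkh5mqipV5U1unV6uVd4twADWrulIzREM5eJy5vahkNBOd2FZ1VnlwABISJYuTESVVVnnK23at3MUUmnVEVEMxAAVAAAAWd1NSVSAUciqJy6qWElY2hRQBAAEyAAJWd3WGRCEAA324mpmFi4MzMAEgERABMzI0UzqJUyNmS2znUyR91hSDMAAhAQATQzMRFYqodUaMyDBMqL3sMQI0dAAjEREjQQEjiJy3Zmacp6dFrdlREjVTi3EDIjNENorNz6qJqHpYvO2XZyACcUUyOFUzRUQyZ53//paLx2dzI2imQUUhMwAzEkV3ZVVpiM/t7JjsWKmUAAJ2M0RiAQEjEUmoZVaZrXQ2hTnr3YvclAAohkIiEBEjI3qYZljP/maZdlrO+K2yOFAAMxAAIiNDVTRWdndYy5uqgpqeqGY0MWQAAAAAJCViVDNVZVlSSJVFJ9kjzohWdjdAAAAAAiMlUjQiNVNVSJZzN3VCN2aIZ0anEAAAABEjAUMhR1I3ZqtURVVERma7dEWFMAESQRIBAjAjeGVWZIV4ZUFGVlRoYjUxIhEiITIEIhAoeGhlVUZ3djJHVmQlczIhFUIxESEUITSJp2VkQwFHdSNGZmVHciAiJFISIhBRMSipiKqEEBV2d2ZWdnZmdgACMTV4m7yg=="/>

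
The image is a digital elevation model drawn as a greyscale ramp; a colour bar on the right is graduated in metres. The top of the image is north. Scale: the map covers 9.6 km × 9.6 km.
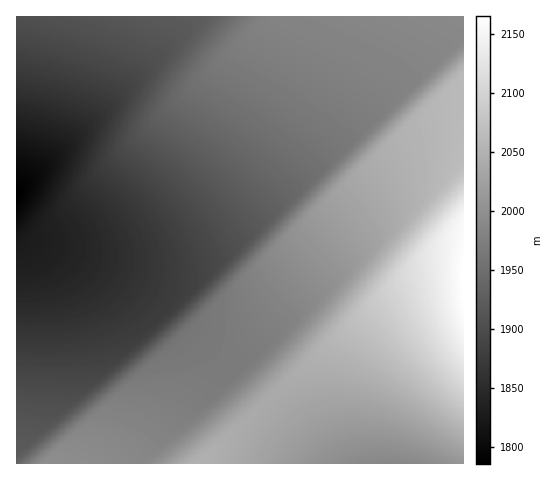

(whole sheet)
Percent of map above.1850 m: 93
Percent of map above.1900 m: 74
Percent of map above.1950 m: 59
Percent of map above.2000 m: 30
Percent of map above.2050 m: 13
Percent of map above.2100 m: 4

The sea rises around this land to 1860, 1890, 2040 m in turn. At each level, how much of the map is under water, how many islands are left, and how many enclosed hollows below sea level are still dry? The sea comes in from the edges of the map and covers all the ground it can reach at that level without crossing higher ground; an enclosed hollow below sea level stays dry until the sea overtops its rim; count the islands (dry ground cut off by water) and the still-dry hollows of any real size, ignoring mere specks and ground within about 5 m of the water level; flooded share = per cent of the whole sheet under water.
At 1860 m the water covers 10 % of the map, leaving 0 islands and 0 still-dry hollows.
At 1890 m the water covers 22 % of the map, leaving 0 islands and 0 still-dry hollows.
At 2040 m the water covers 84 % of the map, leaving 0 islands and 0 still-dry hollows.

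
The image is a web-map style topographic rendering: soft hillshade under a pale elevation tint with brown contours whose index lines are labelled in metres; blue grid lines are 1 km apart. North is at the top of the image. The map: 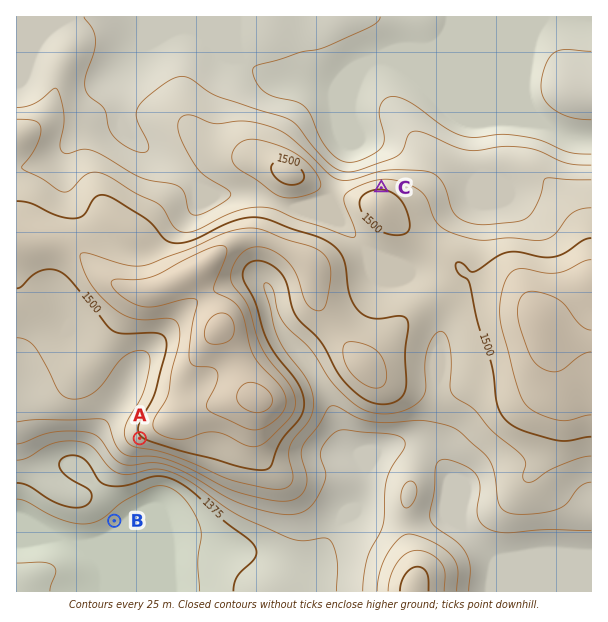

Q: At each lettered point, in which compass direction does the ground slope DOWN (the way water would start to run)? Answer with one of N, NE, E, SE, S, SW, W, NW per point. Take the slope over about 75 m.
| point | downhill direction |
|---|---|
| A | SW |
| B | SE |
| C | N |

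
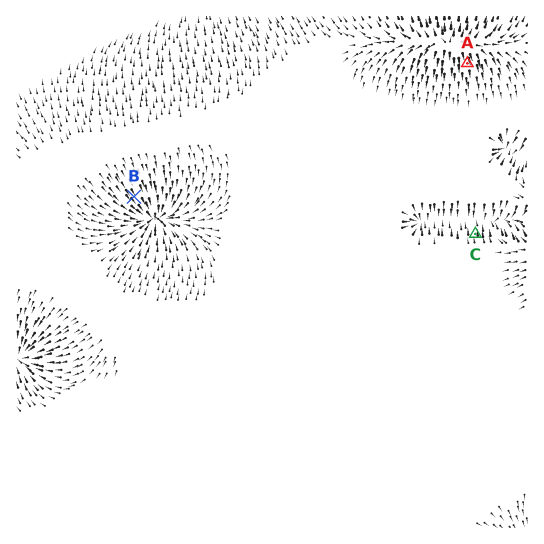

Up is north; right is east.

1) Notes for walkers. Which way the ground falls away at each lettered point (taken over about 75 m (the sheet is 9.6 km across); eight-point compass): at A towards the S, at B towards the SE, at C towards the N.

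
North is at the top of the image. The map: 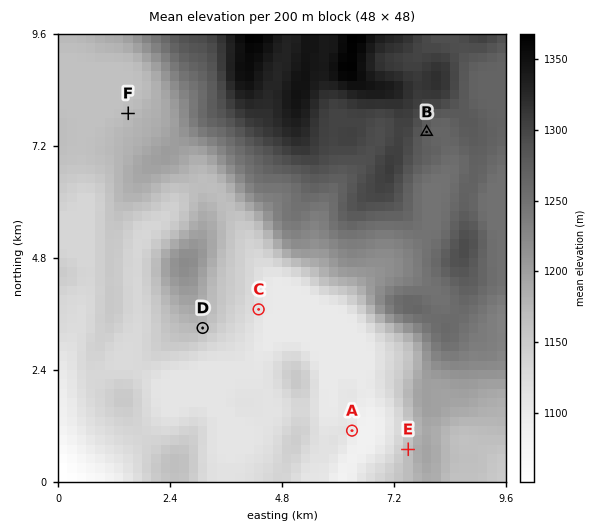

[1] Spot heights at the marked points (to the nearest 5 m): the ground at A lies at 1100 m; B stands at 1270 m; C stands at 1115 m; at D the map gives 1170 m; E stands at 1165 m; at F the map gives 1170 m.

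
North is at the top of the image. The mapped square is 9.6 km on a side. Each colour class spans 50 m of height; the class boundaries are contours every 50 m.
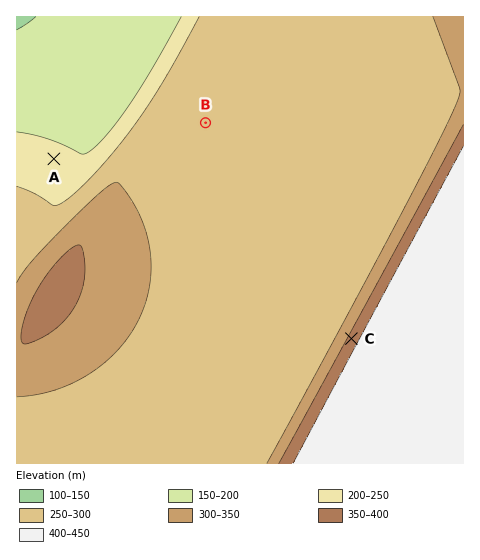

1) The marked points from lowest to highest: A B C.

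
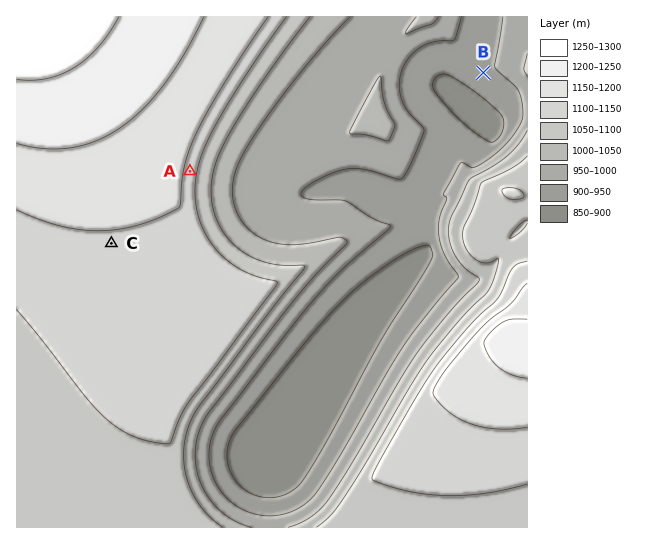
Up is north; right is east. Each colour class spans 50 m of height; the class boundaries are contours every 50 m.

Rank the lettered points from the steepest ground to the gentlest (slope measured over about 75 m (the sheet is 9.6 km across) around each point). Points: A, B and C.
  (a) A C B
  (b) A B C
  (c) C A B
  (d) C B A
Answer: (b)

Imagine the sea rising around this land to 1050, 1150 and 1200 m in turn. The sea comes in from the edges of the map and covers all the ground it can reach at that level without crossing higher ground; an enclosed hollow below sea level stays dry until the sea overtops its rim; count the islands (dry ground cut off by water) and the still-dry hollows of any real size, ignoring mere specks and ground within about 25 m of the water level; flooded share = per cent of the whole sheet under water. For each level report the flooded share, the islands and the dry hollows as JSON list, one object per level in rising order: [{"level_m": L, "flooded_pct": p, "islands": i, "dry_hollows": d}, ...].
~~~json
[{"level_m": 1050, "flooded_pct": 44, "islands": 0, "dry_hollows": 0}, {"level_m": 1150, "flooded_pct": 81, "islands": 0, "dry_hollows": 0}, {"level_m": 1200, "flooded_pct": 92, "islands": 0, "dry_hollows": 0}]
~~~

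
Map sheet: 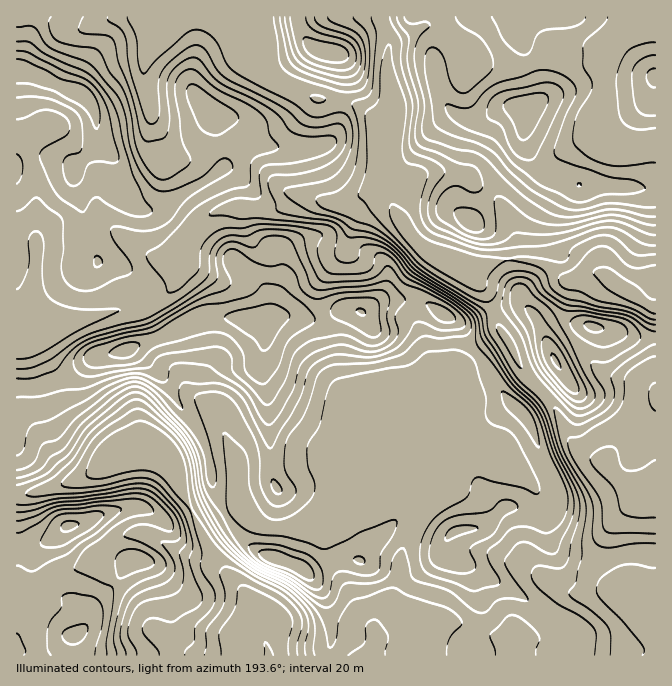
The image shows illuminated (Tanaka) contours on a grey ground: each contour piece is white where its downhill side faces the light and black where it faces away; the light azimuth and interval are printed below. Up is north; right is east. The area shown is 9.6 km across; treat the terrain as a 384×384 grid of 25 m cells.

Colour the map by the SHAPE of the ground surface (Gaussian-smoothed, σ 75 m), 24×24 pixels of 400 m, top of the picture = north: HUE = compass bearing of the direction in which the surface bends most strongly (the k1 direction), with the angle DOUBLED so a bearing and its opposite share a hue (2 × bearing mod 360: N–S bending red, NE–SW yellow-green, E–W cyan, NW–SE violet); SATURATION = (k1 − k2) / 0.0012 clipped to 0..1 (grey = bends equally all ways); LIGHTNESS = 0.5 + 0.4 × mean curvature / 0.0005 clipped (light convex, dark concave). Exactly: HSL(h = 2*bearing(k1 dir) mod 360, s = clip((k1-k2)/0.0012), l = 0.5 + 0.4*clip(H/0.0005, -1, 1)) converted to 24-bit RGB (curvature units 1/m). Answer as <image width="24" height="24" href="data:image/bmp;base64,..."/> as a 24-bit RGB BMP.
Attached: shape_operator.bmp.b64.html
<image width="24" height="24" href="data:image/bmp;base64,Qk32BgAAAAAAADYAAAAoAAAAGAAAABgAAAABABgAAAAAAMAGAAATCwAAEwsAAAAAAAAAAAAAb2ibnm+swruIYbFcS0WElF9ypqhqVmx5cn+GT0uAT1im1cOog3+kTmqBiY94dn2IeKOTpGtpaWd8hXhvioxtobKNY2mac26XeWSCYZVouZiDxISDNTdOdX9gq4lwXZuNV3SDc1FqNhodzPJNbYFbWG17j4t4eXxkdllLrrFiU1NpcbWaiMDCeYqoiVWBfW94bYFnZ52Dfp6DyVeBlVCHXKNudL6lp2yuVRY5OBILPc0ttPa/cjppYZZLTFKSh1NQZpZefbN8eL7IWaFTg2o/d3NSdWpngHlxpWeBiJFEP24yXU2axL3hmazcUItIUxBB2QDUzPD/zPj/sDbNnonQlpzILTZ4x5jDjcKxarJaclFKgEdbg714WWyXgXOjgX6ke1/K5qvdzHrRH3w0Zmgc25QdCiPYjQaknfvNkpMpdlk0dWVac4RjuXyQOWCVYaK11pbAyn2/VU+AbZ+Fpb9yOoVyTYuVZ5GsJIh5jdzg0LL068z/xsL1xfPqLQAzrPScf02BvGhQUKJpaoJ/eoN3cYBqoXKOOYdfhppNq1ZvrY3IWl215eO8R2O1R0pye3hfZIseGUECFC4FRFkcxqhClBs4OARU5frKQTV4vduqe2eqc2qJeX+DiH+Bc4B5jnqQaIOJc5lthndZjkZczfrLXx12hVp9fYF5saO+uHeSPINcNWI7cXw/YiY/WJsRwO13SDto0dt1Vl5rd3uAeoGDf3uEiH6Cd4F6dX1ziHtyfF95sfCWnhM/XDBMdoF8g4CGnGNtr5GFplxoP2lSTmI9TRQ6vv/FdUCTbUB33OGPV3l0ZIWAeHp+en59hoJ9gXqAgXh9iWx6glZ02f3OMwAxgZxASIJXdYN+jHeUm3uLvHqHi2xgIRgxauaTjdhPTC86bkZFzd2bdJSIVG97cnl5e355f395eXuBfn2Gc12FzvvjwwCBpQBLu/HiV5O+W26Bi3HCuWjK1XOfx1+YKYW7deObkE6NX0+1ia/HtcWVlIFuWkdTc2tEYXM2ZIJScYByb3lwe9SMRdcIMwAlzP/TmSmVjFQ9SF5MV21EMYVzoKDp4dH65tL5qFLAaZCDT21ta55cv66Ki1d7jV6UiVKbuM+eP7mhb19GZYhCb/V3LwIxdumm7+RhgSRWs5CMVW69e4J5a31eNmgePGAWZnse1Gjq5rjvfHbQj6zJr4yri4O8f2DHgIPFst2ycDiRfmDK0fr3bADXXyJ6mfKcLhXZ0ub50tX2KCLodnCHlGJ+no9pWn9WYoRTHW0uYpU1uFJfkHBLqqt/aKxoL3PAnqzY5Z7QZYzizP/7wBRVRQY9qcXfh9uMSFoobWMeUTgReTEcaHGLemuYrpqkjpW1c6qwVmN/QlxltkdFi9OpnFtdsbh/NV1KVFYvwc0/eO2ULQYIUhkVTmknVbcRoSwTkmM+VW5BfUdfjp9Ya2OBYGR+obN/lIVbgEU/eZFUNX19YNGkwWPDoaDUy5nYl3PFK5zNmvOcVQMkbRMnjS8tceB6OZPDl3lenpRGWV4+SWZNrotqW4d7XnlaorRlkE2LjKq1rpe9RIlnNnYhSlwcW44ago4ws40mfy8okGIwXCNmpYrItNznvpjPdz2CnWeCu3qUqXGqR3OGerZ9W1aanHyef6p2YIh6esONX0ig0oTMsXa4cr+YOJM8blMxhn1ES5ZLYFKBXHSbRp5/sJtpiEFRf0dpfKiCj7TIsK/ckZrjj5nMbVichKSstW+Sgb+ENLu1b0p3enJQro52s3N4jEejhoqylrCEYK99RlODqTx6a3E7kZNBYUxPqY5zbM1+VaF8hI5demFPkHxeZ4FdXHJWsFlOstmWLUR4fT2KpYR6hpd2hpR5ea+xY5y+v5fV0Jq/NzluTSmZ1Ki7kXylaYqrcrh/s7aFUH9dZVZuh1lji4NOg3FZZz9CduJ9lsygRi2DWzJur7yLj8PEm7nOgIO5i09yXFUtxlcVP4R9HiVNzsB9fMDLmWvDn7DT0qjHm3aiRmF0b1+PtJKbfZzLm9nvquLJoU9dSx9zTWSxx96+V6RzdVVDayQqcxkYfl01ndtzHX6mQip0teGbTnlrToRahpVHsZdOwHaec1KjUVGLu66ficJ+fVpim1RcrntvOj53QIV1zL19jVBmeFpsYDeB1H/I1+j02/DwIBFxOVOVx9Sqg1eDa1pXnp9icJFdhntbe3hlT4KFe7N7pYlCYVA7YXpArqlNeUiCXXVtiqBMjF5XgWh+PCVuxfaoN5Elq2IkdBaCPcZxgKlJnVaDcYuapqOJi2qXp22Ca6GTWo2AboRY"/>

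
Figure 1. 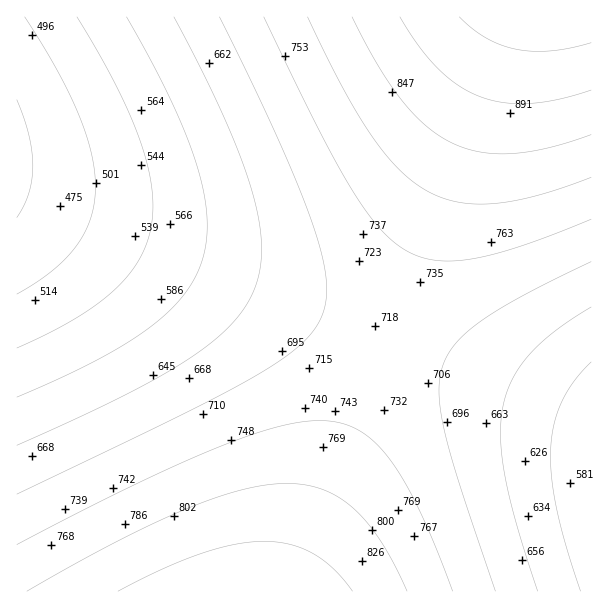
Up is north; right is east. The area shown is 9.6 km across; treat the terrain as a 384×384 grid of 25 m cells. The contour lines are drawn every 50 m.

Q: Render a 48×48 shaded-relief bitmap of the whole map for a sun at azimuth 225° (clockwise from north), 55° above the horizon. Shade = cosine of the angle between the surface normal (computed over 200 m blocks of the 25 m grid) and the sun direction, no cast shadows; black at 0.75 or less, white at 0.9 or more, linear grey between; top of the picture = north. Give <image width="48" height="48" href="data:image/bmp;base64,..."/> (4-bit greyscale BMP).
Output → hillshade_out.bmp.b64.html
<image width="48" height="48" href="data:image/bmp;base64,Qk32BAAAAAAAAHYAAAAoAAAAMAAAADAAAAABAAQAAAAAAIAEAAATCwAAEwsAABAAAAAAAAAAAAAAABEREQAiIiIAMzMzAERERABVVVUAZmZmAHd3dwCIiIgAmZmZAKqqqgC7u7sAzMzMAN3d3QDu7u4A////AGZmZmZmZVVVVVVVREREQzMzMzMzMzMzM2ZmZmZmZVVVVVVVREREQzMzMzMzMzMzM2ZmZmZmZVVVVVVVREREQzMzMzMzMzMzM2ZmZmZmVVVVVVVVRERERDMzMzMzMzMzM2ZmZmZlVVVVVVVVVERERDMzMzMzMzMzM2ZmZmVVVVVVVVVVVEREREMzMzMzMzMzM2ZmVVVVVVVVVVVVVEREREMzMzMzMzMzNFVVVVVVVVVVVVVVVUREREQzMzMzMzM0RFVVVVVVVVVVVVVVVUREREREMzMzM0RERFVVVVVVVVVVVVVVVVRERERERERERERERFVVVVVVVVVVVVVVVVVERERERERERERERFVVVVVVVVVVVVVVVVVVREREREREREREVVVVVVVVVVVVVVVVVVVVVERERERERERVVVVVVVVVVVVVVVVVVVVVVVVUREREVVVVVVVVVVVVVVVVVVVVVVVVVVVVVVVVVVVVVVVVVVVVVWZmZmZmZVVVVVVVVVVVVVVWZlVVVVVVZmZmZmZmZmZmZVVVVVVVVmZmZlVVVVVmZmZmZmZmZmZmZmZmZmZmZmZmZlVVVWZmZmZmZmZmZmZmZmZmZmZmZmZmd1VVZmZmZmZmZmZmZmZmZmZmZmZmZmd3d1VmZmZmZmZmZmd3d3d3d3d3d3d3d3d3d2ZmZmZmZmZnd3d3d3d3d3d3d3d3d3d3d2ZmZmZmZmd3d3d3d3d3d3d3d3d3d3d3eGZmZmZmd3d3d3d4iIiIiIiIiIiIiIiIiGZmZmZ3d3d3d4iIiIiIiIiIiIiIiIiIiGZmZnd3d3d4iIiIiIiIiIiIiIiIiIiIiGZmd3d3d4iIiIiImZmZmZmZiIiIiIiIiGZ3d3d3iIiIiImZmZmZmZmZmZmIiIiIiHd3d3eIiIiImZmZmZmZmZmZmZmZiIiIiHd3d4iIiIiZmZmZmZmZmZmZmZmZmYiIiHd4iIiIiZmZmZmaqqqqqqqZmZmZmZmIiHiIiIiJmZmZmaqqqqqqqqqqmZmZmZmYiIiIiImZmZmZqqqqqqqqqqqqqpmZmZmZiIiImZmZmZqqqqqqqqqqqqqqqqmZmZmZiIiZmZmZmqqqqqqqqqqqqqqqqqmZmZmZmZmZmZmaqqqqqqqqqqqqqqqqqqqZmZmZmZmZmZqqqqqqqqqru7u7qqqqqqqZmZmZmZmZmqqqqqqqqru7u7u7uqqqqqqpmZmZmZmqqqqqqqqqu7u7u7u7u6qqqqqpmZmZmaqqqqqqqqq7u7u7u7u7u7qqqqqpmZmZmaqqqqqqqru7u7u7u7u7u7qqqqqqmZmZmaqqqqqqq7u7u7u7u7u7u7qqqqqqmZmZmaqqqqqru7u7u7u7u7u7u7uqqqqqmZmZmaqqqqq7u7u7u7u7u7u7u7uqqqqqmZmZmaqqqru7u7u7u7u7u7u7u7uqqqqqmZmZmaqqq7u7u7u7u7u7u7u7u7uqqqqqqZmZmaqru7u7u7u7u7u7u7u7u7uqqqqqqZmZmaqru7u7u7u7u7u7u7u7u7uqqqqqqZmZmQ=="/>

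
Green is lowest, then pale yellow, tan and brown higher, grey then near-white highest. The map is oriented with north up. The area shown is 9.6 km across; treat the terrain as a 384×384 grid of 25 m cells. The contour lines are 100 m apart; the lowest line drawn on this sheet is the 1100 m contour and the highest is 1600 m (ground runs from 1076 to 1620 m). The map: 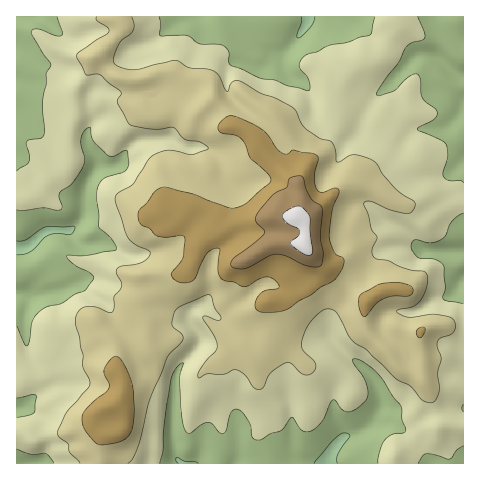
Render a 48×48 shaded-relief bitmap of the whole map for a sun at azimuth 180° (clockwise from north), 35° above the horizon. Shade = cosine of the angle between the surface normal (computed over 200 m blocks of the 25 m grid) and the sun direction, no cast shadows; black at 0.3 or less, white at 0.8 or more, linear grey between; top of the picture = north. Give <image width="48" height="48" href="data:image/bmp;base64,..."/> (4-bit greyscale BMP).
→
<image width="48" height="48" href="data:image/bmp;base64,Qk32BAAAAAAAAHYAAAAoAAAAMAAAADAAAAABAAQAAAAAAIAEAAATCwAAEwsAABAAAAAAAAAAAAAAABEREQAiIiIAMzMzAERERABVVVUAZmZmAHd3dwCIiIgAmZmZAKqqqgC7u7sAzMzMAN3d3QDu7u4A////AO/8u7uqu6qpi9ypqqqZmbu5d4h2eJq7qu7su6ur3bqpisupqqmZmru6dnd2Z4rMq8qrq6qr3cmYirupmZmZqry7l2ZURorMzHVniaqpq7mYmrupmZmaqry7u5dVV5mquiNWZnmqqpmZmaupmZmrqqu7zcqHeamHdVV4ZEV6uYiZmau6mqu6qqqqzcyomauXZamIdTIleHmZqZu6q7y6mqmau7upqqu5mbuXdlMjRniZqZqru7u5m6qqqambzLy5qpqpiId3ZmeZqImru7qpq6qrqXac3cuYiIiZqZmZhleauFeaqrqaqqqqqFfN3KmIh4eJmZl2dWmqulWJmqmqqpiJhnzuuYiJmHeZmZh2VYqpvZRYmpmaqYd2aN7siJmIiXeZmZmXZomIrLdomYiaqYdljO64eKqImneJmZmYZoiIiImZiIiaqph4rMyGiZqrund4eJmXV4iIhnu4eJqqqqqqu7p3dkWKmGVFVndlaIiIiJqIiau7u7u7uaqYVCATRVQiM0MkeJmJq8l5qYq7u7zMuZvLq6URE1ZDMyE2d4maveypqpeIibzMuXe97ut1M6qYdkRWZ4mqvN27vMlmiZvMumNpqpqodcy6qYd3iZqqqru83dypmqvNuXQzMzaIiJmqmqqZhlV3iJqqzu7bu97bqYZDIQJXiUR5mYh2QhJFZ4q4eb3t3v/HeIdlQxAkV0NGdkRDRomId4m5U0jO7uyFVnh2VURWd6hDMkZ3i93cqYi7hDN6u5hVZniIh5zLu8yVRWiru8zMuoeJqHZ4iIdnd3iIic3Lu7zMy4WKqquqqpd3iJmrqpiIh4h3m8uaqrze3KZ6qZiZiJh3ZmZ5mIZoiHeKzLmJqqvLqZiJmHZ4h4d2VUMkVVI4qYi8uoiImYmpmZl4hlVndmZmZlQQIzEFq7u6hmeIeIiJqrlUQzVmZmZ3d3YxJVMzaaqXZmZnd4eIq7tSEjRmZnd3eJmGVEZkR4h2Z4d3ZneIiruFVERVZ2Z3iJqpUjeXRWZmeImIhoiIiJmruWVEVDRWiJqoVUWIZEVnd3iImIiIiHi83IYzM1Z5mZqXd0I2dUVndmd4iYh4iIm7vLmHabu8y6h3hkM1h1Znd2ZneXeIiKqYm93dy8y7u5ZohURXiHd3eHd3d3eIiKuXic3cypqYd1V4ZVVniId3eJmZhoiIiJq6mZmImXmoU0d1RWZ4eId3iJiJhoiIiZmqmIdniGaYNHYyI1Z3iIh3eId3d4iIiKqZmZiIiHZmR2IBEjaIiJmHZ4h3eIiId4uqu6qpmIdUVBACI1iIiaqpdniHd5mIdnvLllZ4iGVDMAE0RpmHiau7lmd2V4iImZvKYiI0ZUMzQ0ZlZ5h3eJmqqFVWm3iaqYiqhlQzREM0d3iHdVVmZmd4moeJuompdkJGmpdURFVGeIiJljNVREVXmru7qJmGVmQ0jLl1RFVmd4iaqVRERDRomrupiHZFeamImqmXZVVneIiZqoVVVVZ5mZh4mkMlmqu7qYmIdlVneIiZmpZmZmaJmId4mg=="/>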